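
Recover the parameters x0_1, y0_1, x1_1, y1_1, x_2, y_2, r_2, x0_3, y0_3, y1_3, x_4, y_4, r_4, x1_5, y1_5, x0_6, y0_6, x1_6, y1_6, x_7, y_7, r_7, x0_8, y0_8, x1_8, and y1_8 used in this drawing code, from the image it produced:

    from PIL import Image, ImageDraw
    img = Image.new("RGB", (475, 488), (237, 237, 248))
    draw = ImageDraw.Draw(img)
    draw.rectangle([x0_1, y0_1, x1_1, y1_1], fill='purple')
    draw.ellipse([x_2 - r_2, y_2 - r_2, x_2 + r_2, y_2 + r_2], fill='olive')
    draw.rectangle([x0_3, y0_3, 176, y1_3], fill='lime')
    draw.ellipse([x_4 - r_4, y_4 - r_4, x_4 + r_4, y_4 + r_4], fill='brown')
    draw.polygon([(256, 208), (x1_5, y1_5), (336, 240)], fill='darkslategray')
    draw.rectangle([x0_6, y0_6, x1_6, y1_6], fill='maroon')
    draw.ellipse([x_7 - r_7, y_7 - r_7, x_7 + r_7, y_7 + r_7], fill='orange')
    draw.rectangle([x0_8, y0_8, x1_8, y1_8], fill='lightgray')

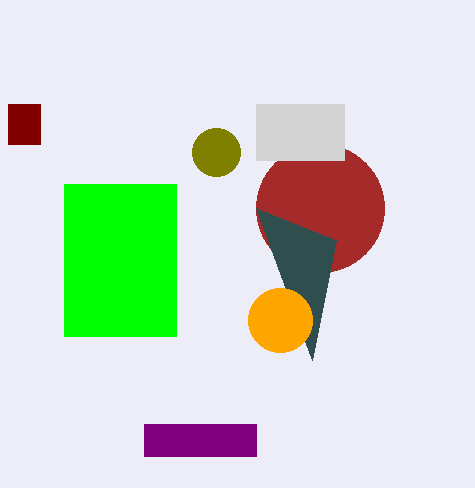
x0_1 = 144
y0_1 = 424
x1_1 = 256
y1_1 = 456
x_2 = 216
y_2 = 152
r_2 = 24
x0_3 = 64
y0_3 = 184
y1_3 = 336
x_4 = 320
y_4 = 208
r_4 = 64
x1_5 = 312
y1_5 = 360
x0_6 = 8
y0_6 = 104
x1_6 = 40
y1_6 = 144
x_7 = 280
y_7 = 320
r_7 = 32
x0_8 = 256
y0_8 = 104
x1_8 = 344
y1_8 = 160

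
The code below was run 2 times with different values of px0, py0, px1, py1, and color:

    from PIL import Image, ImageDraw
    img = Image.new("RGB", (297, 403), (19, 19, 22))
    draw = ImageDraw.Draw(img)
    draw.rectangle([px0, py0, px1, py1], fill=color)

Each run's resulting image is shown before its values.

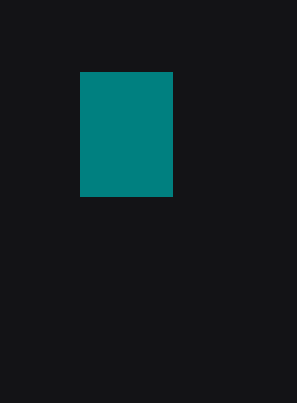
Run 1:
px0 = 80
py0 = 72
px1 = 172
py1 = 196
color = 'teal'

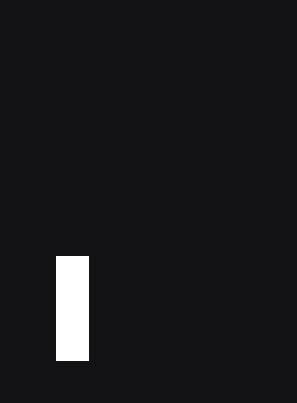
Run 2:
px0 = 56, py0 = 256, px1 = 88, py1 = 360, color = 'white'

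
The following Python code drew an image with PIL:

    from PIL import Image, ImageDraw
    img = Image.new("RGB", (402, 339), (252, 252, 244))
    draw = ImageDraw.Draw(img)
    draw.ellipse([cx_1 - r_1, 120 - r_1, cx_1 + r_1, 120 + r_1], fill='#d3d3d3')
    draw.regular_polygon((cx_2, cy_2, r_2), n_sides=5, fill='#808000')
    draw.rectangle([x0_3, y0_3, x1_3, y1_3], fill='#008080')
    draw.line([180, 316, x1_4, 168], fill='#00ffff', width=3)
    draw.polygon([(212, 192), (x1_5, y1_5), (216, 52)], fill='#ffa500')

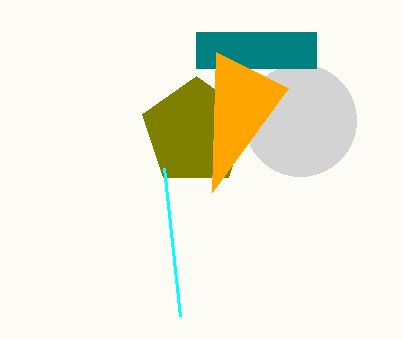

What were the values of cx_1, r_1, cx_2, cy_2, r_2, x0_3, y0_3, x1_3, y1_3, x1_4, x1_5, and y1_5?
cx_1 = 300; r_1 = 56; cx_2 = 196; cy_2 = 132; r_2 = 56; x0_3 = 196; y0_3 = 32; x1_3 = 316; y1_3 = 68; x1_4 = 164; x1_5 = 288; y1_5 = 88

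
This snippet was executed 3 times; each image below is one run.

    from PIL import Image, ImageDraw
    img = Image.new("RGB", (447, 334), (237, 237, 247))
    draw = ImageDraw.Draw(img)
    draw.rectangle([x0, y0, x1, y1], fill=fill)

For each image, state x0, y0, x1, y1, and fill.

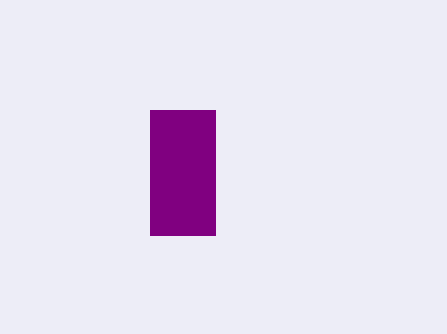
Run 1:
x0 = 150
y0 = 110
x1 = 215
y1 = 235
fill = 'purple'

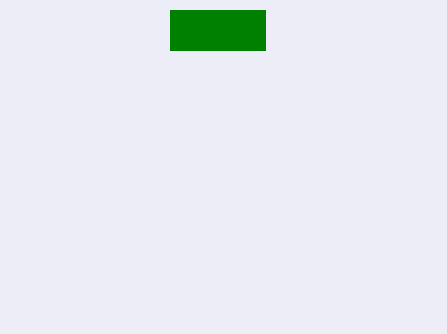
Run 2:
x0 = 170
y0 = 10
x1 = 265
y1 = 50
fill = 'green'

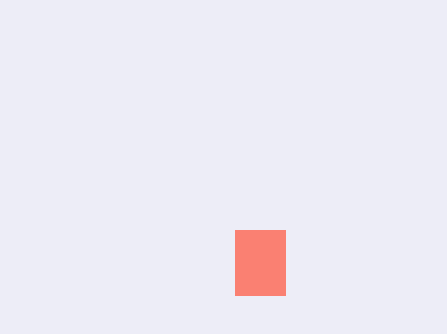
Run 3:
x0 = 235, y0 = 230, x1 = 285, y1 = 295, fill = 'salmon'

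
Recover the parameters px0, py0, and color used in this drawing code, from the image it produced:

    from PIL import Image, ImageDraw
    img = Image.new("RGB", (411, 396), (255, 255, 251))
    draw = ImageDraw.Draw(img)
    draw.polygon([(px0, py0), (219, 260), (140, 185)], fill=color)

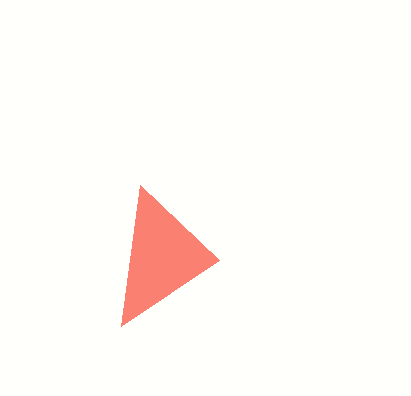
px0 = 121; py0 = 326; color = 'salmon'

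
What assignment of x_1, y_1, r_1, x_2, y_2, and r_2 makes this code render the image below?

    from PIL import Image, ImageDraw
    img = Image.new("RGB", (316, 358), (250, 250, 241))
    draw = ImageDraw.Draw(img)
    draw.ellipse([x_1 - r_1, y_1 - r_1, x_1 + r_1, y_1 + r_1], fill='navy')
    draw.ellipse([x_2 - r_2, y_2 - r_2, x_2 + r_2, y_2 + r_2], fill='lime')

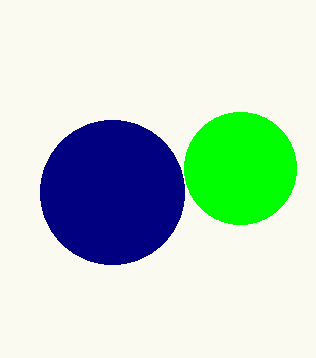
x_1 = 112, y_1 = 192, r_1 = 72, x_2 = 240, y_2 = 168, r_2 = 56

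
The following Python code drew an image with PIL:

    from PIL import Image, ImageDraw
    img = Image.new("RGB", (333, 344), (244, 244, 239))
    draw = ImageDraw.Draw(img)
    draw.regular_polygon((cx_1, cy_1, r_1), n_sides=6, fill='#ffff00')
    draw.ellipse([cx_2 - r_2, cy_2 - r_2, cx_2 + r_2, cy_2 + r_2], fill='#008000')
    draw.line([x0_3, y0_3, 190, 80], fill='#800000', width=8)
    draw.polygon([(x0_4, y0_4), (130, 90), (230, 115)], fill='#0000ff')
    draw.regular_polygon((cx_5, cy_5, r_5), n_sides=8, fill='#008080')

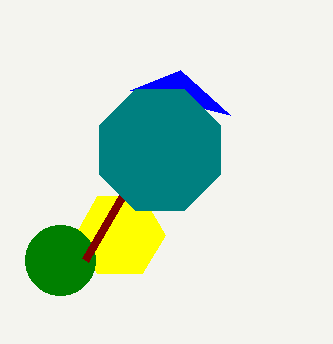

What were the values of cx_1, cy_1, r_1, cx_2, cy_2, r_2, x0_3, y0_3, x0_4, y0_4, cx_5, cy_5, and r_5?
cx_1 = 120, cy_1 = 235, r_1 = 45, cx_2 = 60, cy_2 = 260, r_2 = 35, x0_3 = 85, y0_3 = 260, x0_4 = 180, y0_4 = 70, cx_5 = 160, cy_5 = 150, r_5 = 65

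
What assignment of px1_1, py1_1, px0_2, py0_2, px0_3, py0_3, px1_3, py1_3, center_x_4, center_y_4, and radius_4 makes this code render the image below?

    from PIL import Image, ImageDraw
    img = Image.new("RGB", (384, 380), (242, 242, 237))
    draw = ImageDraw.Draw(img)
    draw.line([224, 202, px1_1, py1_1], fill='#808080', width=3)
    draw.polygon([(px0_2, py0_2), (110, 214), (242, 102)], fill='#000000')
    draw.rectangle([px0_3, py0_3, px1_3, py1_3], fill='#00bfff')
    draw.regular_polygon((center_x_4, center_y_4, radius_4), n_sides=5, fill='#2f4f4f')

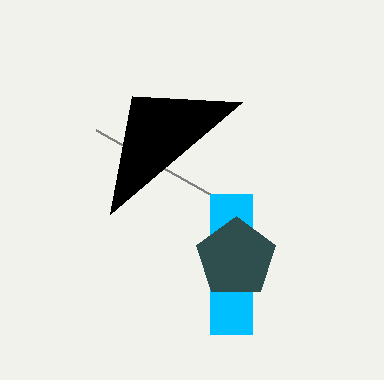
px1_1 = 96; py1_1 = 130; px0_2 = 132; py0_2 = 96; px0_3 = 210; py0_3 = 194; px1_3 = 252; py1_3 = 334; center_x_4 = 236; center_y_4 = 258; radius_4 = 42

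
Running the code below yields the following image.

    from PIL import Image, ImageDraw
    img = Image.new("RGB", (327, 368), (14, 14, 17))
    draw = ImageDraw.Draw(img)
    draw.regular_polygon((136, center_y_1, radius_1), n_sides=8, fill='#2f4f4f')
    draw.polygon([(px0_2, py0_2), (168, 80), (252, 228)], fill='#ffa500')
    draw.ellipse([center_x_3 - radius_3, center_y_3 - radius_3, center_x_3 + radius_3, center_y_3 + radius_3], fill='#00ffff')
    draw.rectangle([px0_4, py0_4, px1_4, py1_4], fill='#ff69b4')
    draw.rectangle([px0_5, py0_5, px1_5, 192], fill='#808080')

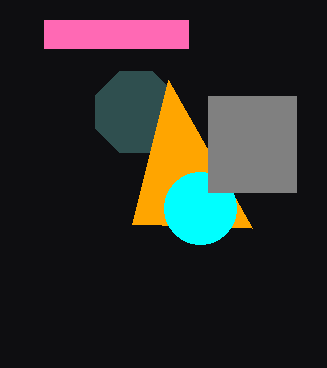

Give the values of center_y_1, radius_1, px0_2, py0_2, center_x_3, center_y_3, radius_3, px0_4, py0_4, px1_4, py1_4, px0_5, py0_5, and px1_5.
center_y_1 = 112, radius_1 = 44, px0_2 = 132, py0_2 = 224, center_x_3 = 200, center_y_3 = 208, radius_3 = 36, px0_4 = 44, py0_4 = 20, px1_4 = 188, py1_4 = 48, px0_5 = 208, py0_5 = 96, px1_5 = 296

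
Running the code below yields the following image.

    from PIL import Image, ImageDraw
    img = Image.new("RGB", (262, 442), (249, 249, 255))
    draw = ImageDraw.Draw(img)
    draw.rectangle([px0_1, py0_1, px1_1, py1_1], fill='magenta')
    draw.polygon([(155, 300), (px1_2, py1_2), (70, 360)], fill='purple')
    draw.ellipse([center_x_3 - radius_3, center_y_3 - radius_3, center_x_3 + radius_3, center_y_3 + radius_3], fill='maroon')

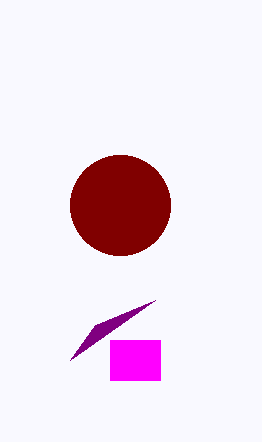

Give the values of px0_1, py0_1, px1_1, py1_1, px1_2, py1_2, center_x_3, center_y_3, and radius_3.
px0_1 = 110, py0_1 = 340, px1_1 = 160, py1_1 = 380, px1_2 = 95, py1_2 = 325, center_x_3 = 120, center_y_3 = 205, radius_3 = 50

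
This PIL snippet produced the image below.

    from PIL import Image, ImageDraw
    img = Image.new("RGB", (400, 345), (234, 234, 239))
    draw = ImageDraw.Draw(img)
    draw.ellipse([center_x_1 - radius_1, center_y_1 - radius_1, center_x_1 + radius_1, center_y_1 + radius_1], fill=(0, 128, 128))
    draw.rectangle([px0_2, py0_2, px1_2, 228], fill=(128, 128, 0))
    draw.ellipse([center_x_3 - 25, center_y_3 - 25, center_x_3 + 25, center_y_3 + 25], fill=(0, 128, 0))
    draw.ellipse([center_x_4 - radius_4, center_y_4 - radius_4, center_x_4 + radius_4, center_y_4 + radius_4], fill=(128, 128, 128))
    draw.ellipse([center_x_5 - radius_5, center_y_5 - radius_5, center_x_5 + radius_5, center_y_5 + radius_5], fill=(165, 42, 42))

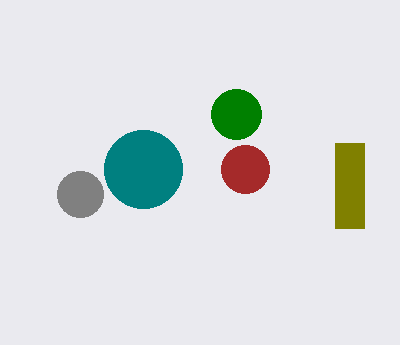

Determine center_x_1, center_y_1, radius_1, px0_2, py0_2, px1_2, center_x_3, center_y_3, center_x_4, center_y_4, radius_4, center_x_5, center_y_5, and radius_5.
center_x_1 = 143, center_y_1 = 169, radius_1 = 39, px0_2 = 335, py0_2 = 143, px1_2 = 364, center_x_3 = 236, center_y_3 = 114, center_x_4 = 80, center_y_4 = 194, radius_4 = 23, center_x_5 = 245, center_y_5 = 169, radius_5 = 24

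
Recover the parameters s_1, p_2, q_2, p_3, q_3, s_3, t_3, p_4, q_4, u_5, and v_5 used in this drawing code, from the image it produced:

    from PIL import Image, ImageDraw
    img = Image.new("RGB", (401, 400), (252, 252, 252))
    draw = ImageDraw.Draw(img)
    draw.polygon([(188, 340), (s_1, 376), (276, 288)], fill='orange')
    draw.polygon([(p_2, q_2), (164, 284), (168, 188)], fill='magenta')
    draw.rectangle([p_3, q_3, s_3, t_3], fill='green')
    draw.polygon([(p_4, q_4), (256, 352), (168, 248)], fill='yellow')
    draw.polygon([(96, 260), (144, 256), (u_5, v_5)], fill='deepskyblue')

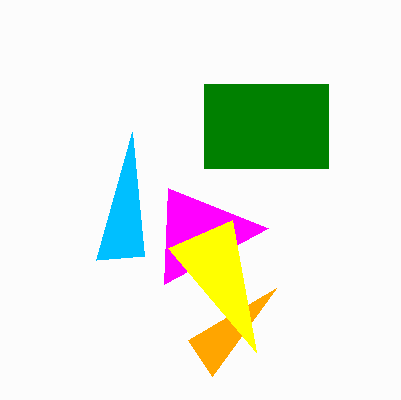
s_1 = 212, p_2 = 268, q_2 = 228, p_3 = 204, q_3 = 84, s_3 = 328, t_3 = 168, p_4 = 232, q_4 = 220, u_5 = 132, v_5 = 132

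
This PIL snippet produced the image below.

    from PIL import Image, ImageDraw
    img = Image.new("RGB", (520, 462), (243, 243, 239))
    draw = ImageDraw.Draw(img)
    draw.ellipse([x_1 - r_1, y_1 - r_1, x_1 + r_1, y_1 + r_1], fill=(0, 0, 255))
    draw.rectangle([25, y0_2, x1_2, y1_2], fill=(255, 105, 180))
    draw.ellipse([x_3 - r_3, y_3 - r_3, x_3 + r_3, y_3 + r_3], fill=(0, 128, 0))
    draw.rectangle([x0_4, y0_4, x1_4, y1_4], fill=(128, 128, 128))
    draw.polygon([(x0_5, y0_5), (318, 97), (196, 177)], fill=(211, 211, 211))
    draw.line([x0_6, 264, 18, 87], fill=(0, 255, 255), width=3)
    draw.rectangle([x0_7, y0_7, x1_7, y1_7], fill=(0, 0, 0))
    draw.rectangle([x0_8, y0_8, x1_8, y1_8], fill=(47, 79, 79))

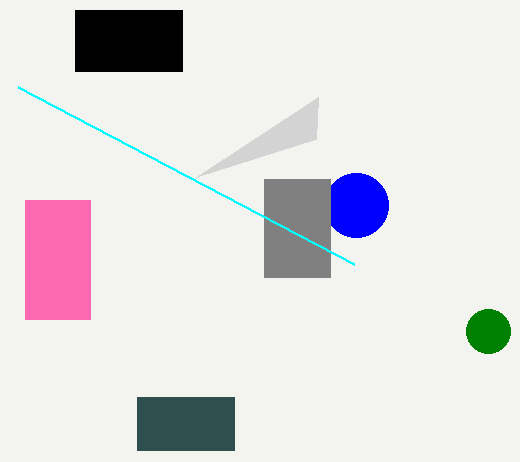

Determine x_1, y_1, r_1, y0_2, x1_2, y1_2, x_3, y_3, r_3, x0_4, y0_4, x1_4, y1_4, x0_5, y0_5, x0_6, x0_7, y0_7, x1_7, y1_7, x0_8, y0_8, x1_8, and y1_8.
x_1 = 356; y_1 = 205; r_1 = 32; y0_2 = 200; x1_2 = 90; y1_2 = 319; x_3 = 488; y_3 = 331; r_3 = 22; x0_4 = 264; y0_4 = 179; x1_4 = 330; y1_4 = 277; x0_5 = 316; y0_5 = 139; x0_6 = 354; x0_7 = 75; y0_7 = 10; x1_7 = 182; y1_7 = 71; x0_8 = 137; y0_8 = 397; x1_8 = 234; y1_8 = 450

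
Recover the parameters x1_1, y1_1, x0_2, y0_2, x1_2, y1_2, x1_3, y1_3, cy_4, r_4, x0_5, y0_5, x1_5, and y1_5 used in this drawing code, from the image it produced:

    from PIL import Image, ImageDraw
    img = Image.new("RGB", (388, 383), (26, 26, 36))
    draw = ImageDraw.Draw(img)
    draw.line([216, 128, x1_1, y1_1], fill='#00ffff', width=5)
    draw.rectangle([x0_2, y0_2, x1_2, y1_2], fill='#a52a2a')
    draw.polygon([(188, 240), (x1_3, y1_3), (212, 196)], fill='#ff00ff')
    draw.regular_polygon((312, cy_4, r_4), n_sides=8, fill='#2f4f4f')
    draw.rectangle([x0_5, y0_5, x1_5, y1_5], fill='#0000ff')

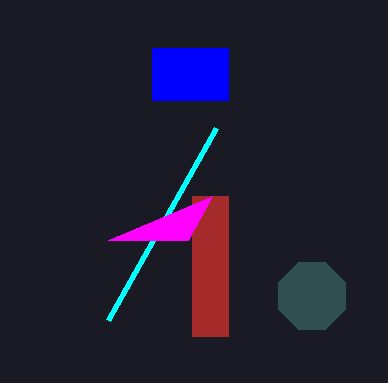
x1_1 = 108, y1_1 = 320, x0_2 = 192, y0_2 = 196, x1_2 = 228, y1_2 = 336, x1_3 = 108, y1_3 = 240, cy_4 = 296, r_4 = 36, x0_5 = 152, y0_5 = 48, x1_5 = 228, y1_5 = 100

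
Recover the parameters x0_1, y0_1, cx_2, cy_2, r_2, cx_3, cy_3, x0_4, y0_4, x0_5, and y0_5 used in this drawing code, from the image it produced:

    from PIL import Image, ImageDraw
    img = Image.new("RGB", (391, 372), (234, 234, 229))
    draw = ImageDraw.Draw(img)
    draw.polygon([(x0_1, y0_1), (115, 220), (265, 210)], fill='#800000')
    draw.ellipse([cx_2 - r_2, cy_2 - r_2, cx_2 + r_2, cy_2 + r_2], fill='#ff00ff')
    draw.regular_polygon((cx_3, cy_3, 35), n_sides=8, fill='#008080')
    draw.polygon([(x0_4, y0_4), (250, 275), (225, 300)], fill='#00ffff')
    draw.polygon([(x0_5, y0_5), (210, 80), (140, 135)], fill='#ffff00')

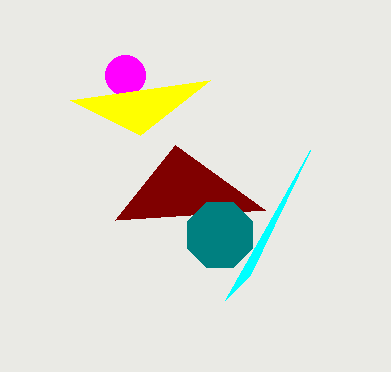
x0_1 = 175, y0_1 = 145, cx_2 = 125, cy_2 = 75, r_2 = 20, cx_3 = 220, cy_3 = 235, x0_4 = 310, y0_4 = 150, x0_5 = 70, y0_5 = 100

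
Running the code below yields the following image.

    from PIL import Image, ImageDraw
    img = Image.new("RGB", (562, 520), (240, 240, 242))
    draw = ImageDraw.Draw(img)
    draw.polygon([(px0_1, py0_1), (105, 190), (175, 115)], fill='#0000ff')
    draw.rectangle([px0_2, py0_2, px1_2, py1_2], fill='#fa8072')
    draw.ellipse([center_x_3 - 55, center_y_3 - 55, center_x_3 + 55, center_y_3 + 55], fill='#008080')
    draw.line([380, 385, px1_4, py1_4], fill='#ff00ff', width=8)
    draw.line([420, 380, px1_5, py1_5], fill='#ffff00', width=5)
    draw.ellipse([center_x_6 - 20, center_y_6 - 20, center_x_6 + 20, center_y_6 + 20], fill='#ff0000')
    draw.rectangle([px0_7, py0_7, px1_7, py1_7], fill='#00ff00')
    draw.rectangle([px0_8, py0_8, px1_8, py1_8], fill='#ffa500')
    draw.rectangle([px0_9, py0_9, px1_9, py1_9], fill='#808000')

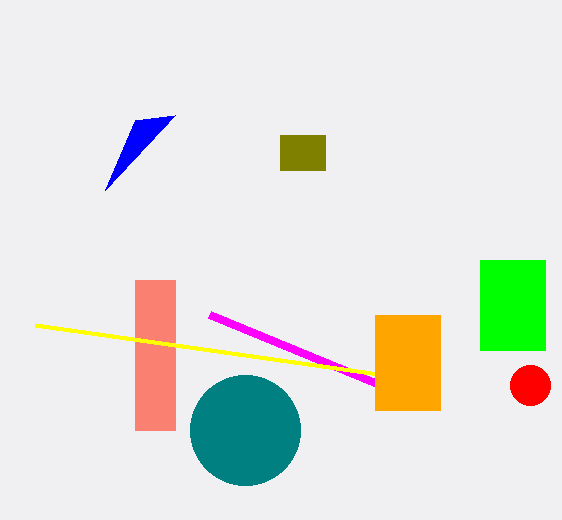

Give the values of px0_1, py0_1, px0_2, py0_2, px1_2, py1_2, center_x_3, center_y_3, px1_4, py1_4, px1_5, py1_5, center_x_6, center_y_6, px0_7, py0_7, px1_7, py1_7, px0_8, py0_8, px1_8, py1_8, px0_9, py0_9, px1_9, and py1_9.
px0_1 = 135
py0_1 = 120
px0_2 = 135
py0_2 = 280
px1_2 = 175
py1_2 = 430
center_x_3 = 245
center_y_3 = 430
px1_4 = 210
py1_4 = 315
px1_5 = 35
py1_5 = 325
center_x_6 = 530
center_y_6 = 385
px0_7 = 480
py0_7 = 260
px1_7 = 545
py1_7 = 350
px0_8 = 375
py0_8 = 315
px1_8 = 440
py1_8 = 410
px0_9 = 280
py0_9 = 135
px1_9 = 325
py1_9 = 170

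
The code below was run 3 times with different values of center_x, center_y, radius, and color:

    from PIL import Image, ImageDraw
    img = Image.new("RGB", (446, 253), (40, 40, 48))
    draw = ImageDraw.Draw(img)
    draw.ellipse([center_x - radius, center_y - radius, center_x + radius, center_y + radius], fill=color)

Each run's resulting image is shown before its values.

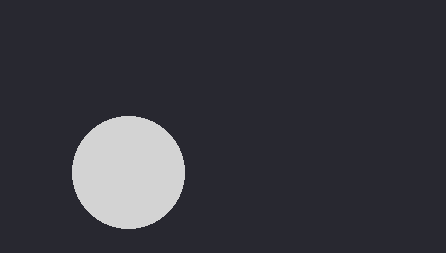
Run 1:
center_x = 128
center_y = 172
radius = 56
color = 'lightgray'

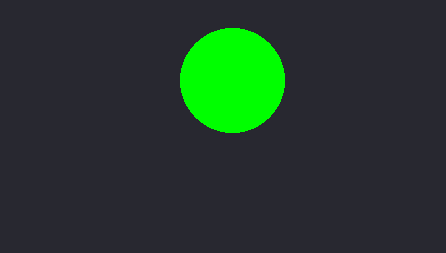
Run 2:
center_x = 232, center_y = 80, radius = 52, color = 'lime'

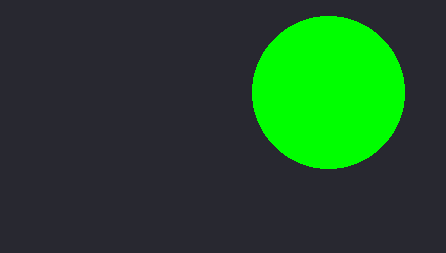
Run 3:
center_x = 328
center_y = 92
radius = 76
color = 'lime'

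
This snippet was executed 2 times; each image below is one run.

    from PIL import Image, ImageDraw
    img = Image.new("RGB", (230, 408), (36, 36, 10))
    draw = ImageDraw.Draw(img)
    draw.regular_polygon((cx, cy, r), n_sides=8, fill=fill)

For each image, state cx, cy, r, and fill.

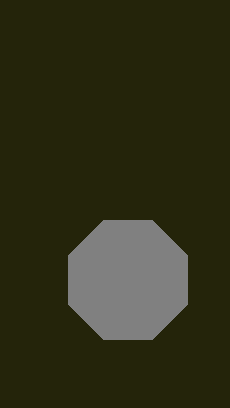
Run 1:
cx = 128
cy = 280
r = 64
fill = 'gray'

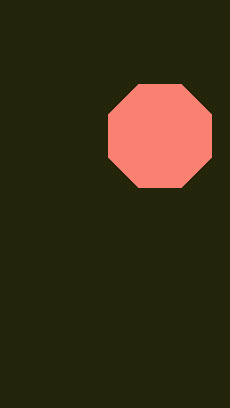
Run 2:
cx = 160
cy = 136
r = 56
fill = 'salmon'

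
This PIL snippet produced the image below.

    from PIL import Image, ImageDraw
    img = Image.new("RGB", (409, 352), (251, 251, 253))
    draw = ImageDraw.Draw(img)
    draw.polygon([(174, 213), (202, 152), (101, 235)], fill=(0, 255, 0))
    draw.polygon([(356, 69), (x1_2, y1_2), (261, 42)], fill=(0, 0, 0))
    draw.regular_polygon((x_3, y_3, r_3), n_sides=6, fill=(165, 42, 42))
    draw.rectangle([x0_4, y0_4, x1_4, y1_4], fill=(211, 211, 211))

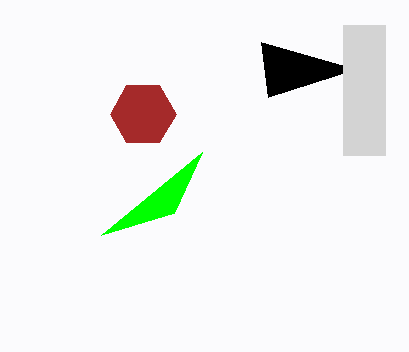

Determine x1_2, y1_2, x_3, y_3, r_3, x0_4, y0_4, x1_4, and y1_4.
x1_2 = 268
y1_2 = 97
x_3 = 143
y_3 = 114
r_3 = 33
x0_4 = 343
y0_4 = 25
x1_4 = 385
y1_4 = 155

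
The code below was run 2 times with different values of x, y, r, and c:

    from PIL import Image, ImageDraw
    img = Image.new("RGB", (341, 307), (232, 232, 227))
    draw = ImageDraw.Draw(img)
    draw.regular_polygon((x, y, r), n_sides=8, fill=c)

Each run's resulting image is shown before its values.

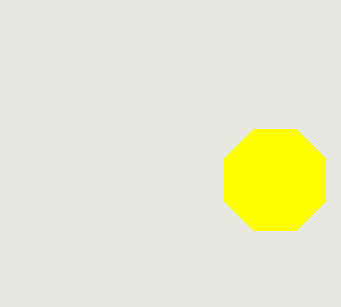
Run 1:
x = 275, y = 180, r = 55, c = 'yellow'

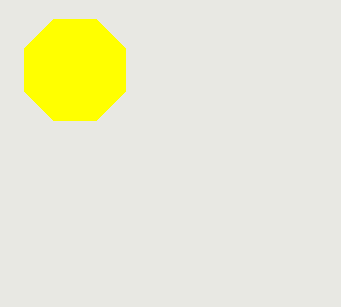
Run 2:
x = 75, y = 70, r = 55, c = 'yellow'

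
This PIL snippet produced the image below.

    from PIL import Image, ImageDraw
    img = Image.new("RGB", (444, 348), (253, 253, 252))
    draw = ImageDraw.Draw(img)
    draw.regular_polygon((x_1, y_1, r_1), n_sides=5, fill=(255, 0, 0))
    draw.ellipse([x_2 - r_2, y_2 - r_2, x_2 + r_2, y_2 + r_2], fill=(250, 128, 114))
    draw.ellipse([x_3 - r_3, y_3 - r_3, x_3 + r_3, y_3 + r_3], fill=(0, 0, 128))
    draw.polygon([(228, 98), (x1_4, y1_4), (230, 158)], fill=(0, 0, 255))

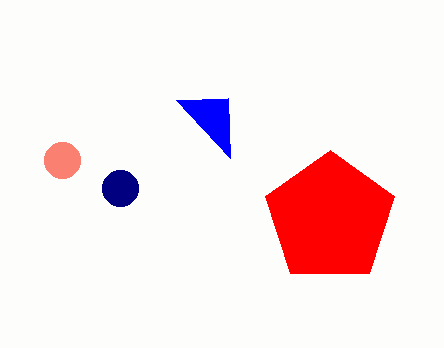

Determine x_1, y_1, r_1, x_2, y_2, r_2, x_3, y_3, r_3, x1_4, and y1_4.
x_1 = 330, y_1 = 218, r_1 = 68, x_2 = 62, y_2 = 160, r_2 = 18, x_3 = 120, y_3 = 188, r_3 = 18, x1_4 = 176, y1_4 = 100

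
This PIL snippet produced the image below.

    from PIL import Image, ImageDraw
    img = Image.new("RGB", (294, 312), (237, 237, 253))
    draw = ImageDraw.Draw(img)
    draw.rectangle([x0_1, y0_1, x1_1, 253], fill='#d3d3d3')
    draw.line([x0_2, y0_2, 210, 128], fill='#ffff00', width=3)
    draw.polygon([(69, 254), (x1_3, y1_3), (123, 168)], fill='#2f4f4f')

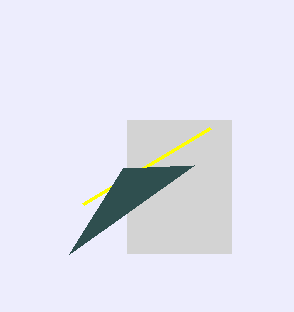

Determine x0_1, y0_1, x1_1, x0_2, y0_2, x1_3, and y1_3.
x0_1 = 127, y0_1 = 120, x1_1 = 231, x0_2 = 83, y0_2 = 204, x1_3 = 194, y1_3 = 165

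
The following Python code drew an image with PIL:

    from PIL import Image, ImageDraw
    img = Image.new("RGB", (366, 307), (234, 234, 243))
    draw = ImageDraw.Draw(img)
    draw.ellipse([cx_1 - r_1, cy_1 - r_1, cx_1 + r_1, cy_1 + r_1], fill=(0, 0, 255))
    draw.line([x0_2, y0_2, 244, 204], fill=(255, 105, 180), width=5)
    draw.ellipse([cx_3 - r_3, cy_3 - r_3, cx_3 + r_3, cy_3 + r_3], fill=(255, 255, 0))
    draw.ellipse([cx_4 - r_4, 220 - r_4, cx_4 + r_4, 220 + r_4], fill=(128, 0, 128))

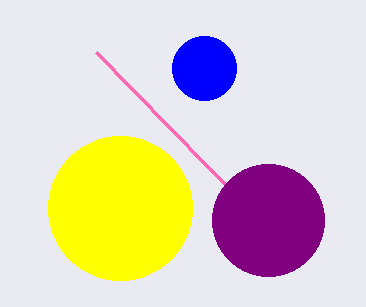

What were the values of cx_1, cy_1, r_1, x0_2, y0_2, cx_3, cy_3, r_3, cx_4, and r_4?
cx_1 = 204
cy_1 = 68
r_1 = 32
x0_2 = 96
y0_2 = 52
cx_3 = 120
cy_3 = 208
r_3 = 72
cx_4 = 268
r_4 = 56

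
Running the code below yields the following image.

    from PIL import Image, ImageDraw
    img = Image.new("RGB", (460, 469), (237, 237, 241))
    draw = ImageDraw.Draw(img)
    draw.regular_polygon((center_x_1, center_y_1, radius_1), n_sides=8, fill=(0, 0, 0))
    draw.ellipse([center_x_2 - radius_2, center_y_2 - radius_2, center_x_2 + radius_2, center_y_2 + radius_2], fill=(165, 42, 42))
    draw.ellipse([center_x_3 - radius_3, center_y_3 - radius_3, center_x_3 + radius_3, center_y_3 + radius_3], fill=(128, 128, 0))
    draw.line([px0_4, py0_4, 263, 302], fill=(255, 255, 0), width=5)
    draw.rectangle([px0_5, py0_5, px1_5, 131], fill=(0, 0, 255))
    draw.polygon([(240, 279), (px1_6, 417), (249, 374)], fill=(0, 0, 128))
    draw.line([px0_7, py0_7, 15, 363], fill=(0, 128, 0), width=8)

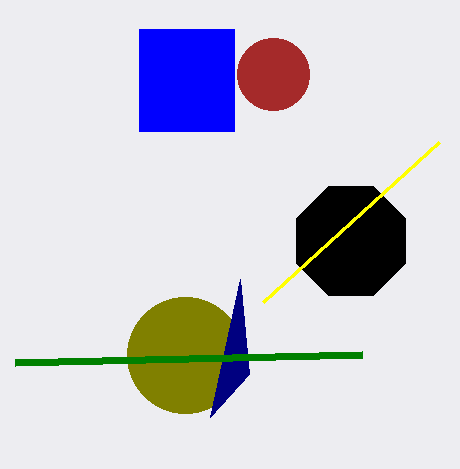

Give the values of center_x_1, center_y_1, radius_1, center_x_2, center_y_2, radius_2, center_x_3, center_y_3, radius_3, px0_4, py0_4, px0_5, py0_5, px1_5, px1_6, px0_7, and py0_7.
center_x_1 = 351; center_y_1 = 241; radius_1 = 59; center_x_2 = 273; center_y_2 = 74; radius_2 = 36; center_x_3 = 185; center_y_3 = 355; radius_3 = 58; px0_4 = 439; py0_4 = 142; px0_5 = 139; py0_5 = 29; px1_5 = 234; px1_6 = 210; px0_7 = 362; py0_7 = 355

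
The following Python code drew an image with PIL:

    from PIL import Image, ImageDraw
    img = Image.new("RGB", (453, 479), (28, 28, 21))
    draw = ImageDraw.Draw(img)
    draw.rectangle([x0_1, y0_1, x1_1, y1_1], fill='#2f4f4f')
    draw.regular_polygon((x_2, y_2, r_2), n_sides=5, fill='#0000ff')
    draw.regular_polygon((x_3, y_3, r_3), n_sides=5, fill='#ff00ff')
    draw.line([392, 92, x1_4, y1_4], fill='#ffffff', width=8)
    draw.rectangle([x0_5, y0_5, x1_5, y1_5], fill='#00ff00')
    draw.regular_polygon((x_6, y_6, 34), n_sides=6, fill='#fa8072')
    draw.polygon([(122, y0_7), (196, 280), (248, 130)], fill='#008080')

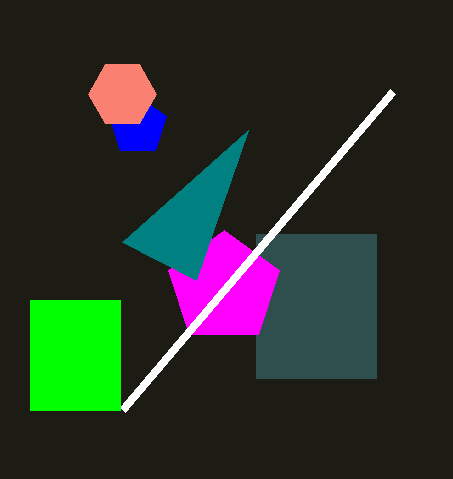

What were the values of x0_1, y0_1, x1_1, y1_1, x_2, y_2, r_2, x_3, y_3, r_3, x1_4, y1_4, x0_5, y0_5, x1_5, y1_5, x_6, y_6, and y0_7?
x0_1 = 256
y0_1 = 234
x1_1 = 376
y1_1 = 378
x_2 = 138
y_2 = 126
r_2 = 30
x_3 = 224
y_3 = 288
r_3 = 58
x1_4 = 122
y1_4 = 410
x0_5 = 30
y0_5 = 300
x1_5 = 120
y1_5 = 410
x_6 = 122
y_6 = 94
y0_7 = 242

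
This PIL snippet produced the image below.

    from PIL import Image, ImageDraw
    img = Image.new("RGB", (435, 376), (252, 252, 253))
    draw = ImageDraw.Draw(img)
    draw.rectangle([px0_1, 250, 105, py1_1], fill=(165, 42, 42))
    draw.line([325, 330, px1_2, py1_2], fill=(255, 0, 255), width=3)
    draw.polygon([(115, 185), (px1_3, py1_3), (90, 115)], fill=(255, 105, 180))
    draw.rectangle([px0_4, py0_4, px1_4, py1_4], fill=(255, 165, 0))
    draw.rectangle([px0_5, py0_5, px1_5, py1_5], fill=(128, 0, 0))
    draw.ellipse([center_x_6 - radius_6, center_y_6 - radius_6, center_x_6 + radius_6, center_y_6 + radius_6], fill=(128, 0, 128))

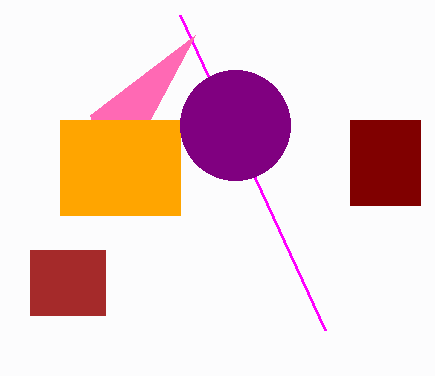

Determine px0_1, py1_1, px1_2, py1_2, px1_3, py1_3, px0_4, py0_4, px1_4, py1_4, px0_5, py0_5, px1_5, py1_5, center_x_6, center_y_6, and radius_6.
px0_1 = 30, py1_1 = 315, px1_2 = 180, py1_2 = 15, px1_3 = 195, py1_3 = 35, px0_4 = 60, py0_4 = 120, px1_4 = 180, py1_4 = 215, px0_5 = 350, py0_5 = 120, px1_5 = 420, py1_5 = 205, center_x_6 = 235, center_y_6 = 125, radius_6 = 55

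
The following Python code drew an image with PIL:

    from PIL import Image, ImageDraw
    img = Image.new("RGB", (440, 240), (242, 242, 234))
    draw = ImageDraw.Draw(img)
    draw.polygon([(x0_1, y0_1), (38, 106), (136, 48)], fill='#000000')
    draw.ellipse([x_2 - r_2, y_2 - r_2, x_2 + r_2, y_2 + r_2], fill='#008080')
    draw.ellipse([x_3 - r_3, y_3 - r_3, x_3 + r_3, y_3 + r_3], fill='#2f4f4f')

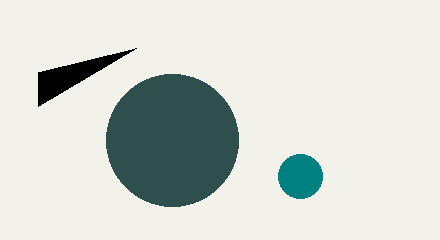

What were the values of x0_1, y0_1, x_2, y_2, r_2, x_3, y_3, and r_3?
x0_1 = 38; y0_1 = 72; x_2 = 300; y_2 = 176; r_2 = 22; x_3 = 172; y_3 = 140; r_3 = 66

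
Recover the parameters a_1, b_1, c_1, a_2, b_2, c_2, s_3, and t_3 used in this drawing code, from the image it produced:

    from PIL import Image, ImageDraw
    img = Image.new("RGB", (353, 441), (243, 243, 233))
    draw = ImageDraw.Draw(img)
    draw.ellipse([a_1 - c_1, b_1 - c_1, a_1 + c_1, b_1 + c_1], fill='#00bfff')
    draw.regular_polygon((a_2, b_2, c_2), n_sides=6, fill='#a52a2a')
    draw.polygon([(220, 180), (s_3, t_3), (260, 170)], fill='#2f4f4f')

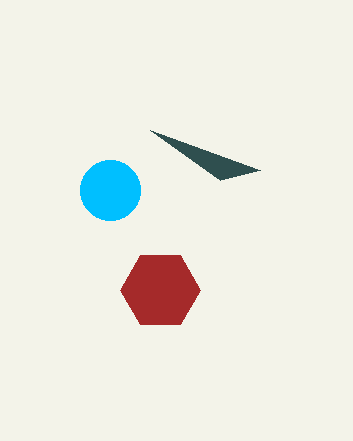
a_1 = 110
b_1 = 190
c_1 = 30
a_2 = 160
b_2 = 290
c_2 = 40
s_3 = 150
t_3 = 130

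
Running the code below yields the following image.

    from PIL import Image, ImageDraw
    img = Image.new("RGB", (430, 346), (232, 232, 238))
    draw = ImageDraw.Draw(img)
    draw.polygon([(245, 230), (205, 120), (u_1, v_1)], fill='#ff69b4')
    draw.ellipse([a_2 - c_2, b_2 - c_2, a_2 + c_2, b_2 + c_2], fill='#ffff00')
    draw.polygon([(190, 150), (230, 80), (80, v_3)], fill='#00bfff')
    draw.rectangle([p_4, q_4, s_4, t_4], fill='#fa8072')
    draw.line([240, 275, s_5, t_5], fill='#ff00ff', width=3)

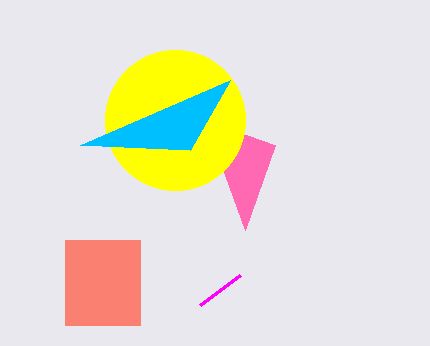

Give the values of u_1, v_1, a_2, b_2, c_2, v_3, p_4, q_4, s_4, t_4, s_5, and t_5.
u_1 = 275; v_1 = 145; a_2 = 175; b_2 = 120; c_2 = 70; v_3 = 145; p_4 = 65; q_4 = 240; s_4 = 140; t_4 = 325; s_5 = 200; t_5 = 305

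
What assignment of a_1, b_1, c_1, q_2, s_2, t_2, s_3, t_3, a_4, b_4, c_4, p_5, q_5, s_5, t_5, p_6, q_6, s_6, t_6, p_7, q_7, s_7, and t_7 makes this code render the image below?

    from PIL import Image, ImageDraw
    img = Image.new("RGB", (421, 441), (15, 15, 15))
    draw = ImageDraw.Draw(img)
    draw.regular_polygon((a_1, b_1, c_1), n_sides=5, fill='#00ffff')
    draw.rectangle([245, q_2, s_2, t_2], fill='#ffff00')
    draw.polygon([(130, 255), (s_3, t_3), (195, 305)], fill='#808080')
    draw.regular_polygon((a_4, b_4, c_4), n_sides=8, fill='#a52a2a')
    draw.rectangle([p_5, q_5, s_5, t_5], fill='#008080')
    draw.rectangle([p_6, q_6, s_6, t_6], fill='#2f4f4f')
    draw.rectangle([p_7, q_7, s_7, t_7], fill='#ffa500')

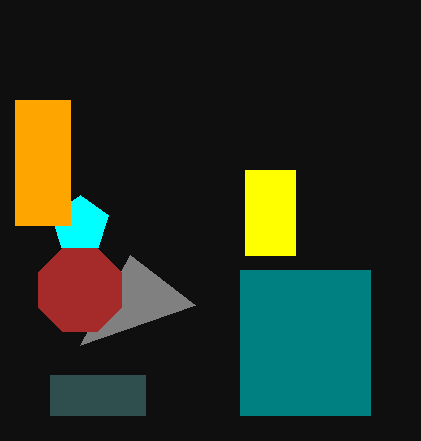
a_1 = 80, b_1 = 225, c_1 = 30, q_2 = 170, s_2 = 295, t_2 = 255, s_3 = 80, t_3 = 345, a_4 = 80, b_4 = 290, c_4 = 45, p_5 = 240, q_5 = 270, s_5 = 370, t_5 = 415, p_6 = 50, q_6 = 375, s_6 = 145, t_6 = 415, p_7 = 15, q_7 = 100, s_7 = 70, t_7 = 225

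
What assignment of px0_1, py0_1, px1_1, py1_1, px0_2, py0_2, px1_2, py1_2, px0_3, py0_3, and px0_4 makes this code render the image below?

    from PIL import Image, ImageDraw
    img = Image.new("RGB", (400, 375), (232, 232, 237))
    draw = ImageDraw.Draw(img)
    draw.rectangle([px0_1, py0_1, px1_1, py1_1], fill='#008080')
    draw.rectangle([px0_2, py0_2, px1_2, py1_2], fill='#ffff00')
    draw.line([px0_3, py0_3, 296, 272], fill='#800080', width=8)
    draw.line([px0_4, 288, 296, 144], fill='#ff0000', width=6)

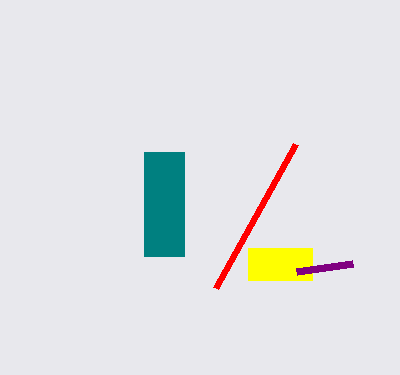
px0_1 = 144, py0_1 = 152, px1_1 = 184, py1_1 = 256, px0_2 = 248, py0_2 = 248, px1_2 = 312, py1_2 = 280, px0_3 = 352, py0_3 = 264, px0_4 = 216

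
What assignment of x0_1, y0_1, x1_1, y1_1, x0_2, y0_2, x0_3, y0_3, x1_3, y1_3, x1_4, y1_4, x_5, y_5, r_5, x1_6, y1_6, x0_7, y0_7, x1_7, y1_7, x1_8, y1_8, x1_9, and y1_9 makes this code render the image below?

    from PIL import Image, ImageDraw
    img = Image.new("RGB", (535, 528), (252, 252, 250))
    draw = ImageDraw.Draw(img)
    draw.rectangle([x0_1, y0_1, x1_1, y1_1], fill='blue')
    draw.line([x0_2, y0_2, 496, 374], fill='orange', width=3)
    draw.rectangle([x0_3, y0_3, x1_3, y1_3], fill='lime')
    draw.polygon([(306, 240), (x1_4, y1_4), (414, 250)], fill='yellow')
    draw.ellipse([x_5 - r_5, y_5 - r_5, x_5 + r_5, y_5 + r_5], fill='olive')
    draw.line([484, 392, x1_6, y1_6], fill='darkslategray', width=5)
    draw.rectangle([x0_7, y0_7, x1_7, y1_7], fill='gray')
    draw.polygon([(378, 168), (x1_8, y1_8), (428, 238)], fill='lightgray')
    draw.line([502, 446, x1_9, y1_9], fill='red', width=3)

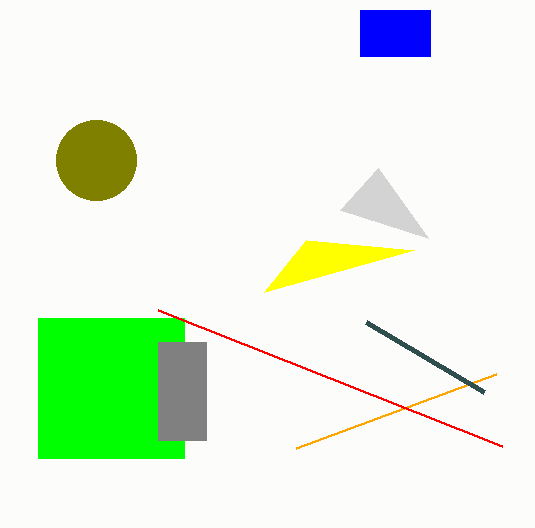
x0_1 = 360
y0_1 = 10
x1_1 = 430
y1_1 = 56
x0_2 = 296
y0_2 = 448
x0_3 = 38
y0_3 = 318
x1_3 = 184
y1_3 = 458
x1_4 = 264
y1_4 = 292
x_5 = 96
y_5 = 160
r_5 = 40
x1_6 = 366
y1_6 = 322
x0_7 = 158
y0_7 = 342
x1_7 = 206
y1_7 = 440
x1_8 = 340
y1_8 = 210
x1_9 = 158
y1_9 = 310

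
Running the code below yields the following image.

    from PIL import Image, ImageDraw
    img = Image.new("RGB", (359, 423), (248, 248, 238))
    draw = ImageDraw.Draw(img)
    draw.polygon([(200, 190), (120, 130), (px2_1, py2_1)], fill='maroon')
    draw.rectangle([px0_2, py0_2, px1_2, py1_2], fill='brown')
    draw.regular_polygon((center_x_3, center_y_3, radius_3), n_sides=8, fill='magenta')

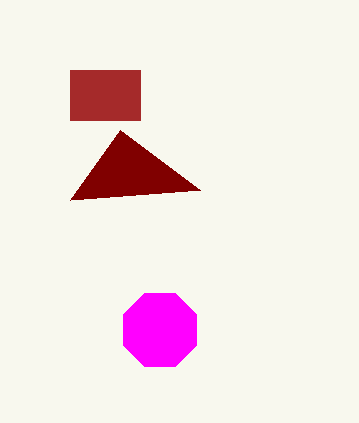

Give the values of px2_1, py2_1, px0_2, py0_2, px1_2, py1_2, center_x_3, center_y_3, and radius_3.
px2_1 = 70
py2_1 = 200
px0_2 = 70
py0_2 = 70
px1_2 = 140
py1_2 = 120
center_x_3 = 160
center_y_3 = 330
radius_3 = 40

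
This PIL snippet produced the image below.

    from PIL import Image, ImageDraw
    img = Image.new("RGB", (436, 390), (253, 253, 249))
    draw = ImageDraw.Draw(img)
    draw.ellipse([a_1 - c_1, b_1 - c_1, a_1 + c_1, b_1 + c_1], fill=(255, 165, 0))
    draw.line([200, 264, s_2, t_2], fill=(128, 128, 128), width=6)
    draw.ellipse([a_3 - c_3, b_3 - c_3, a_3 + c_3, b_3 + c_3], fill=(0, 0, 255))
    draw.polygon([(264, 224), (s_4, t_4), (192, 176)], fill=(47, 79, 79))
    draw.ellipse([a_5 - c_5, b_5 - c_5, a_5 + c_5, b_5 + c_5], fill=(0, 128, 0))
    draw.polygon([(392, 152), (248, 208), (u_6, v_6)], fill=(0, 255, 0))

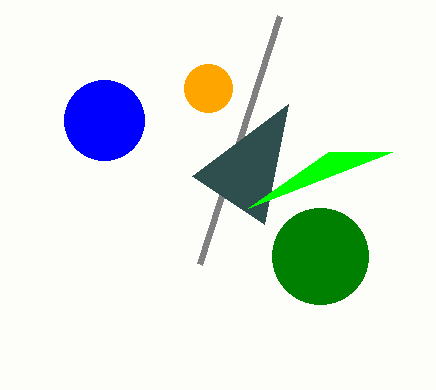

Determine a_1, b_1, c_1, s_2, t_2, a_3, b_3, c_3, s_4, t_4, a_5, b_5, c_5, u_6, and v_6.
a_1 = 208, b_1 = 88, c_1 = 24, s_2 = 280, t_2 = 16, a_3 = 104, b_3 = 120, c_3 = 40, s_4 = 288, t_4 = 104, a_5 = 320, b_5 = 256, c_5 = 48, u_6 = 328, v_6 = 152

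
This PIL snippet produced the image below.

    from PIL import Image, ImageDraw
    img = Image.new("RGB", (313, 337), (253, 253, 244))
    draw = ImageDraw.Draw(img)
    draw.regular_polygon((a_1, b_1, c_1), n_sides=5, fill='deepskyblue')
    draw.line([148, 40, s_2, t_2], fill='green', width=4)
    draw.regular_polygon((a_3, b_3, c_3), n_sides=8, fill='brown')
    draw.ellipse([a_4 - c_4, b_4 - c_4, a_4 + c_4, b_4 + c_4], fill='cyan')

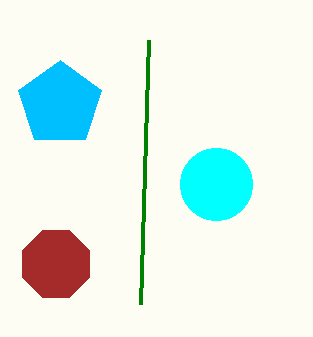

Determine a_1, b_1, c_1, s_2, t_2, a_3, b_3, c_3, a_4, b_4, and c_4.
a_1 = 60, b_1 = 104, c_1 = 44, s_2 = 140, t_2 = 304, a_3 = 56, b_3 = 264, c_3 = 36, a_4 = 216, b_4 = 184, c_4 = 36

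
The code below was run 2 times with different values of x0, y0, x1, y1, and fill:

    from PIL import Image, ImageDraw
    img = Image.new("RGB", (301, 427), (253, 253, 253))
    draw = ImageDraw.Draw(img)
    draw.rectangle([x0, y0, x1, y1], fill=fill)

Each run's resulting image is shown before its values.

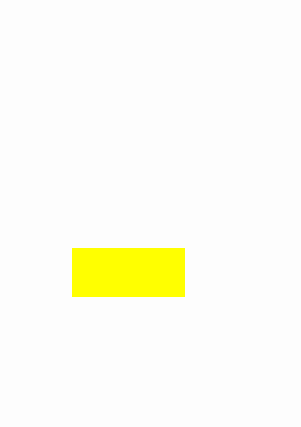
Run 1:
x0 = 72
y0 = 248
x1 = 184
y1 = 296
fill = 'yellow'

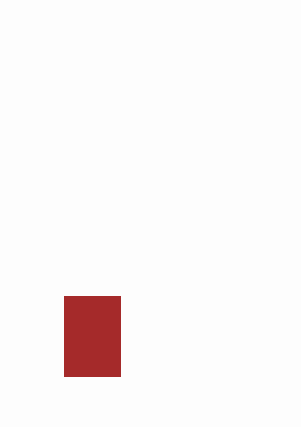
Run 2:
x0 = 64, y0 = 296, x1 = 120, y1 = 376, fill = 'brown'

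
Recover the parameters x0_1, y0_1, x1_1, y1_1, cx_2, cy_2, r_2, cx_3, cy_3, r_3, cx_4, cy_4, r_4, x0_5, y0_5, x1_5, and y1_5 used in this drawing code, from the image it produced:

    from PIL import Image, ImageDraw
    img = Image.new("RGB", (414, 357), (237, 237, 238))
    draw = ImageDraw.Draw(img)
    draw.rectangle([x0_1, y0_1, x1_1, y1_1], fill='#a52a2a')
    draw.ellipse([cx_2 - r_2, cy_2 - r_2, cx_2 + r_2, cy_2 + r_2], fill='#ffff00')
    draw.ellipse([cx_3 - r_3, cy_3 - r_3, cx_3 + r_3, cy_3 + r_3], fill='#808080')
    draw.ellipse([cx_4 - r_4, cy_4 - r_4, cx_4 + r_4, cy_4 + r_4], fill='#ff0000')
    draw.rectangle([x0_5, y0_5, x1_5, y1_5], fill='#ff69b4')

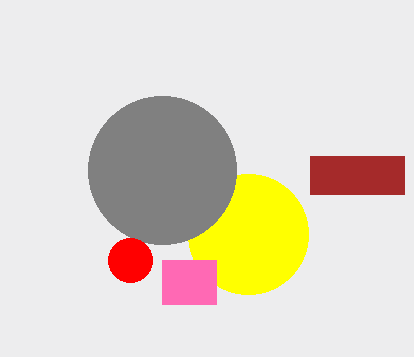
x0_1 = 310, y0_1 = 156, x1_1 = 404, y1_1 = 194, cx_2 = 248, cy_2 = 234, r_2 = 60, cx_3 = 162, cy_3 = 170, r_3 = 74, cx_4 = 130, cy_4 = 260, r_4 = 22, x0_5 = 162, y0_5 = 260, x1_5 = 216, y1_5 = 304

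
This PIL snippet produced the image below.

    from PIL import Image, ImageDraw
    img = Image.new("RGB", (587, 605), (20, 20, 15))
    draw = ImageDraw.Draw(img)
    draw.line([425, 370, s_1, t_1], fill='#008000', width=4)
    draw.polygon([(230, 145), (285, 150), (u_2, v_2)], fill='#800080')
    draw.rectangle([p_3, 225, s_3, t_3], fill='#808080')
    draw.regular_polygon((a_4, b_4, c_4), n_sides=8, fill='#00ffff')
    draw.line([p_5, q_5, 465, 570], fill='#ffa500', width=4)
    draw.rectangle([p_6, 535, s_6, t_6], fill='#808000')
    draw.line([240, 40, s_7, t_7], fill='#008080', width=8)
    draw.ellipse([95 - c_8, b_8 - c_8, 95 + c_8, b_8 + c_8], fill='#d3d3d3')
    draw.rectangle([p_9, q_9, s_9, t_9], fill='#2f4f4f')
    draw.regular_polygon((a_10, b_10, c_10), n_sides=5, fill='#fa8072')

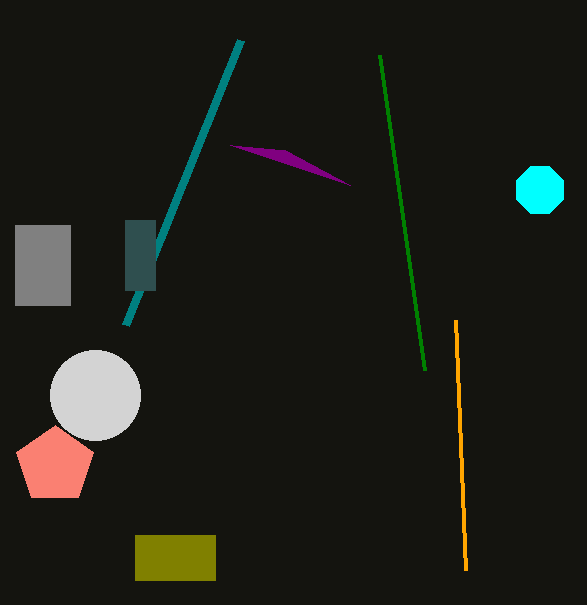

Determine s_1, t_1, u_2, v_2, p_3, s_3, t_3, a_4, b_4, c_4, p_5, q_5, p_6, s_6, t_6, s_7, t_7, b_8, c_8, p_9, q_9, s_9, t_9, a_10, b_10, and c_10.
s_1 = 380
t_1 = 55
u_2 = 350
v_2 = 185
p_3 = 15
s_3 = 70
t_3 = 305
a_4 = 540
b_4 = 190
c_4 = 25
p_5 = 455
q_5 = 320
p_6 = 135
s_6 = 215
t_6 = 580
s_7 = 125
t_7 = 325
b_8 = 395
c_8 = 45
p_9 = 125
q_9 = 220
s_9 = 155
t_9 = 290
a_10 = 55
b_10 = 465
c_10 = 40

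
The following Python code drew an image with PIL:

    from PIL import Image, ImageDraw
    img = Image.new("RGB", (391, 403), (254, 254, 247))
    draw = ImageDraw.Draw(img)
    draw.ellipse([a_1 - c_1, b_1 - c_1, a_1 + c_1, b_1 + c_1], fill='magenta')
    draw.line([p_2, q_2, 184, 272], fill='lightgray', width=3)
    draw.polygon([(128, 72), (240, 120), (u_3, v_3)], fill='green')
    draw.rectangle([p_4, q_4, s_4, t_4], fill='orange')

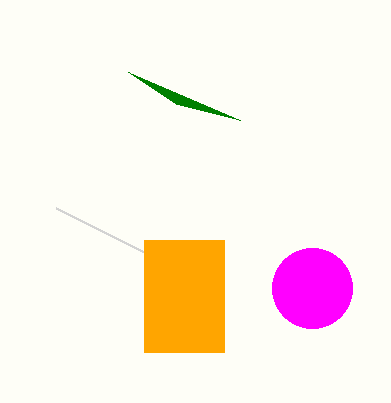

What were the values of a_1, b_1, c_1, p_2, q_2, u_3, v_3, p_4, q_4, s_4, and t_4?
a_1 = 312; b_1 = 288; c_1 = 40; p_2 = 56; q_2 = 208; u_3 = 176; v_3 = 104; p_4 = 144; q_4 = 240; s_4 = 224; t_4 = 352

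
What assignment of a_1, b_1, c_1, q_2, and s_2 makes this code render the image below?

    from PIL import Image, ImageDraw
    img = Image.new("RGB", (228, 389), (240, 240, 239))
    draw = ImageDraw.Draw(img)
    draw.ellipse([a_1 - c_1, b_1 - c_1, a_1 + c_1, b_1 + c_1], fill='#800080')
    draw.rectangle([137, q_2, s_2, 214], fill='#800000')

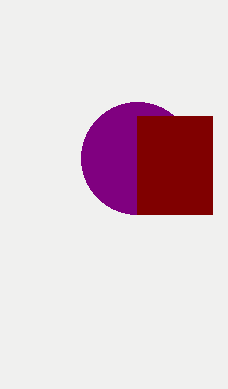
a_1 = 137
b_1 = 158
c_1 = 56
q_2 = 116
s_2 = 212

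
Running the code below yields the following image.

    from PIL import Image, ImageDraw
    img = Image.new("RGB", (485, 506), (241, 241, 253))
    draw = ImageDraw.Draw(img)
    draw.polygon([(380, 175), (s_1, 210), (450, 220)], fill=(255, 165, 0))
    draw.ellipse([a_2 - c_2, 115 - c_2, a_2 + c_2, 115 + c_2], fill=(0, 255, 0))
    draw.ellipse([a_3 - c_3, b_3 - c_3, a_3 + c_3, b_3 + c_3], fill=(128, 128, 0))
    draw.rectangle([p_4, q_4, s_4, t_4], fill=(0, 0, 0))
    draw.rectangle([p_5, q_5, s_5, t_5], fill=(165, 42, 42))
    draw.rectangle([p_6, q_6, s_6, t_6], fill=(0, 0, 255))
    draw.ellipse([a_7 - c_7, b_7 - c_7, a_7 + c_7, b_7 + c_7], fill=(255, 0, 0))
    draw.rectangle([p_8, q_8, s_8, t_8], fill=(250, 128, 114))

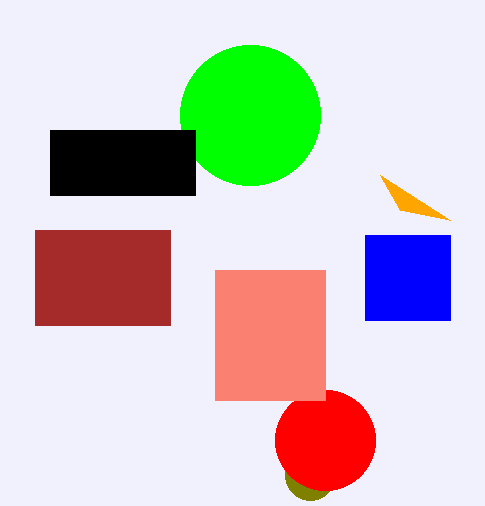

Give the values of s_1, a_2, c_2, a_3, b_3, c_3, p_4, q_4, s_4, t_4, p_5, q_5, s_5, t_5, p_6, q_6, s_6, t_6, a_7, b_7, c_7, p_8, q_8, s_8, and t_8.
s_1 = 400, a_2 = 250, c_2 = 70, a_3 = 310, b_3 = 475, c_3 = 25, p_4 = 50, q_4 = 130, s_4 = 195, t_4 = 195, p_5 = 35, q_5 = 230, s_5 = 170, t_5 = 325, p_6 = 365, q_6 = 235, s_6 = 450, t_6 = 320, a_7 = 325, b_7 = 440, c_7 = 50, p_8 = 215, q_8 = 270, s_8 = 325, t_8 = 400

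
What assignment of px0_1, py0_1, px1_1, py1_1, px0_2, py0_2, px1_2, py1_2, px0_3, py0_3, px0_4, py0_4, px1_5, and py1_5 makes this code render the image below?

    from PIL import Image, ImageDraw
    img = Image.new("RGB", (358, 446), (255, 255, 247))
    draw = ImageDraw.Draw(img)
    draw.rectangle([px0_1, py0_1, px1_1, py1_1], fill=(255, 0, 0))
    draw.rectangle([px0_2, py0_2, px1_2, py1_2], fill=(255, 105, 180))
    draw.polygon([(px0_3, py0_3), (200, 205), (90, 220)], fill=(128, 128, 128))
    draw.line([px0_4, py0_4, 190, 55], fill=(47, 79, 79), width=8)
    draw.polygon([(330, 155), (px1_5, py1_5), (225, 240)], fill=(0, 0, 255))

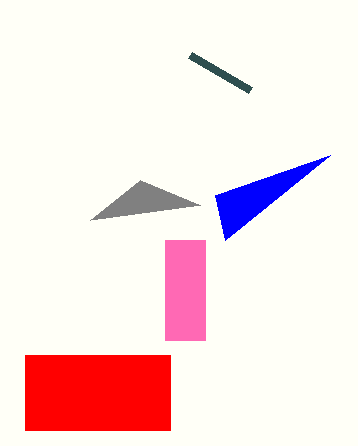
px0_1 = 25; py0_1 = 355; px1_1 = 170; py1_1 = 430; px0_2 = 165; py0_2 = 240; px1_2 = 205; py1_2 = 340; px0_3 = 140; py0_3 = 180; px0_4 = 250; py0_4 = 90; px1_5 = 215; py1_5 = 195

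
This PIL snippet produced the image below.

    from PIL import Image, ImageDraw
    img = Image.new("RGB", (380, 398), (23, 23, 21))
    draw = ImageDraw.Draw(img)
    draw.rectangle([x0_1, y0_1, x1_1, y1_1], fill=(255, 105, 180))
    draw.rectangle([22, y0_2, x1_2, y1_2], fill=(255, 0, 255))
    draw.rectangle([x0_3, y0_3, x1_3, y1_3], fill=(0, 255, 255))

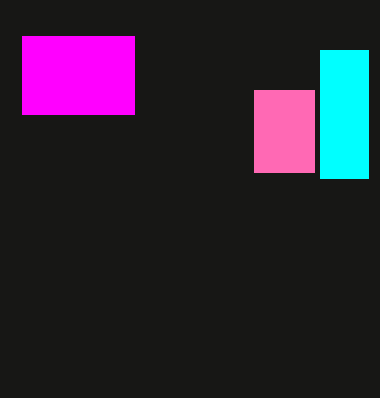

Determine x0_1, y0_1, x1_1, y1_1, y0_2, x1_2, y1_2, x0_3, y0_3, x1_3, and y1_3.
x0_1 = 254, y0_1 = 90, x1_1 = 314, y1_1 = 172, y0_2 = 36, x1_2 = 134, y1_2 = 114, x0_3 = 320, y0_3 = 50, x1_3 = 368, y1_3 = 178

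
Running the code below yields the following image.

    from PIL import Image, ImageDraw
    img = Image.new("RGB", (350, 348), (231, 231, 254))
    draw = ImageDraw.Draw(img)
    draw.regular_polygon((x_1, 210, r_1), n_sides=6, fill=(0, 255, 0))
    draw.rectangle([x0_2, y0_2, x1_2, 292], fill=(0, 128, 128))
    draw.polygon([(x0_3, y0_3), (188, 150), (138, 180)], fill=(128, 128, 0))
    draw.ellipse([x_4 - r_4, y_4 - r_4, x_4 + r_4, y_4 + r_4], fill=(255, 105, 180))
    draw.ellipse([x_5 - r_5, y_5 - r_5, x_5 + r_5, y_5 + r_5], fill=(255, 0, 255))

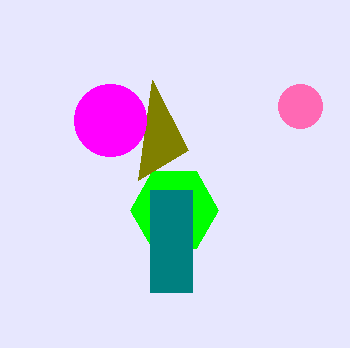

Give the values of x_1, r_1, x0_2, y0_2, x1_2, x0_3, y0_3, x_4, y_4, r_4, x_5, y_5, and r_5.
x_1 = 174, r_1 = 44, x0_2 = 150, y0_2 = 190, x1_2 = 192, x0_3 = 152, y0_3 = 80, x_4 = 300, y_4 = 106, r_4 = 22, x_5 = 110, y_5 = 120, r_5 = 36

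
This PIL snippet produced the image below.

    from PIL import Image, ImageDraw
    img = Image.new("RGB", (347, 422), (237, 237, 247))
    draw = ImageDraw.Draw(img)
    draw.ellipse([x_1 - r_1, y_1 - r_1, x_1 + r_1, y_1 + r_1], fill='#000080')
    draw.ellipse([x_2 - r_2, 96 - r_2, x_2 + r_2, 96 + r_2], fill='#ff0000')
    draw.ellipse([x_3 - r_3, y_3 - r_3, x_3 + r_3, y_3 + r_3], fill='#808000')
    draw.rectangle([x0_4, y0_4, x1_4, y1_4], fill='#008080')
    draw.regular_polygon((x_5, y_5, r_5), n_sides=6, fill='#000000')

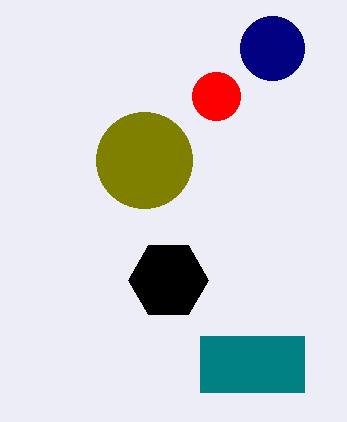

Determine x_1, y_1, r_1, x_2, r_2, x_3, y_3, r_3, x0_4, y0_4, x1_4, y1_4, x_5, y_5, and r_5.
x_1 = 272; y_1 = 48; r_1 = 32; x_2 = 216; r_2 = 24; x_3 = 144; y_3 = 160; r_3 = 48; x0_4 = 200; y0_4 = 336; x1_4 = 304; y1_4 = 392; x_5 = 168; y_5 = 280; r_5 = 40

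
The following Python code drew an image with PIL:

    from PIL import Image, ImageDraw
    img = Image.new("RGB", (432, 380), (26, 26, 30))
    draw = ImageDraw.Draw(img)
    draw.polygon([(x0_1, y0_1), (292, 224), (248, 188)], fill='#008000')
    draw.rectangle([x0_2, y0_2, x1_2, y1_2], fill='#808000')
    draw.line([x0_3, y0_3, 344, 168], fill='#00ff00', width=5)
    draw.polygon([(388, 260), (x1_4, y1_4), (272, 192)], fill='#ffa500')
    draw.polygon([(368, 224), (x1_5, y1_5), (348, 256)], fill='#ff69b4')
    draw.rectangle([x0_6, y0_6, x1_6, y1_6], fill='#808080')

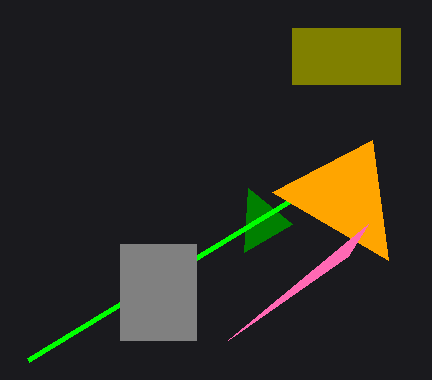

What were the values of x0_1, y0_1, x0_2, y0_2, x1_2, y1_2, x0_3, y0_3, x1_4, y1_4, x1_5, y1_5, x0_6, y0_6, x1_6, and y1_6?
x0_1 = 244, y0_1 = 252, x0_2 = 292, y0_2 = 28, x1_2 = 400, y1_2 = 84, x0_3 = 28, y0_3 = 360, x1_4 = 372, y1_4 = 140, x1_5 = 228, y1_5 = 340, x0_6 = 120, y0_6 = 244, x1_6 = 196, y1_6 = 340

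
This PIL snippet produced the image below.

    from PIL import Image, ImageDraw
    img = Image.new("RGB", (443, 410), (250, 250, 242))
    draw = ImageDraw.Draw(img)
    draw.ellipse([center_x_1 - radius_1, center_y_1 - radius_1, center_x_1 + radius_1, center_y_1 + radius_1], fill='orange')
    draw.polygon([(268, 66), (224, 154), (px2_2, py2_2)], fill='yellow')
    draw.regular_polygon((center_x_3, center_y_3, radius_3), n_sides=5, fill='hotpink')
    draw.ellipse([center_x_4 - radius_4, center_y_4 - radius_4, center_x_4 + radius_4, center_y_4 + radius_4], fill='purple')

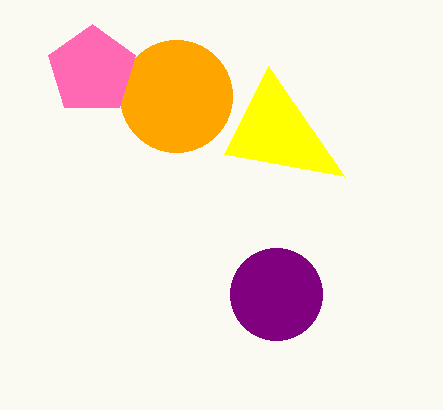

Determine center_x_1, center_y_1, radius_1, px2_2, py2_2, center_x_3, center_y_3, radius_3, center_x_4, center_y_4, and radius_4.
center_x_1 = 176, center_y_1 = 96, radius_1 = 56, px2_2 = 344, py2_2 = 176, center_x_3 = 92, center_y_3 = 70, radius_3 = 46, center_x_4 = 276, center_y_4 = 294, radius_4 = 46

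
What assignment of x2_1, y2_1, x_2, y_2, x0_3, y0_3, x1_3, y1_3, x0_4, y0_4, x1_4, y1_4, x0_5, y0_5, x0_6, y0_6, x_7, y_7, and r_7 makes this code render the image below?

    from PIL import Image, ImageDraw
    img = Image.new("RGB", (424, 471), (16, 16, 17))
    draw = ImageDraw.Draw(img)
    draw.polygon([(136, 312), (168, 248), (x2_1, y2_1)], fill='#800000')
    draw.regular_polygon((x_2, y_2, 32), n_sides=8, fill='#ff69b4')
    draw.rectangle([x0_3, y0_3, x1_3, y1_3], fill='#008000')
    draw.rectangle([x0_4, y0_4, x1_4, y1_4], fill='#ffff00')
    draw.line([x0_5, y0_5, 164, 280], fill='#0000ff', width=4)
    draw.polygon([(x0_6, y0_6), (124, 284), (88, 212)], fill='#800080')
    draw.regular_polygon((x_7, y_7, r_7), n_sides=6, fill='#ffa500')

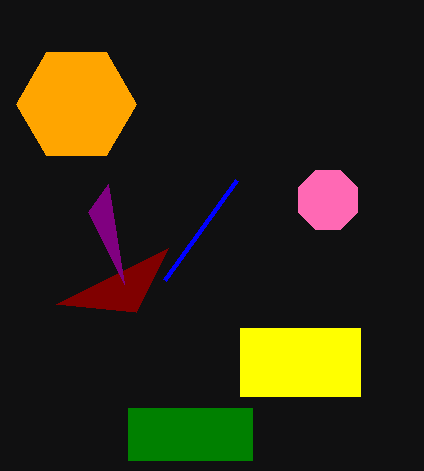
x2_1 = 56, y2_1 = 304, x_2 = 328, y_2 = 200, x0_3 = 128, y0_3 = 408, x1_3 = 252, y1_3 = 460, x0_4 = 240, y0_4 = 328, x1_4 = 360, y1_4 = 396, x0_5 = 236, y0_5 = 180, x0_6 = 108, y0_6 = 184, x_7 = 76, y_7 = 104, r_7 = 60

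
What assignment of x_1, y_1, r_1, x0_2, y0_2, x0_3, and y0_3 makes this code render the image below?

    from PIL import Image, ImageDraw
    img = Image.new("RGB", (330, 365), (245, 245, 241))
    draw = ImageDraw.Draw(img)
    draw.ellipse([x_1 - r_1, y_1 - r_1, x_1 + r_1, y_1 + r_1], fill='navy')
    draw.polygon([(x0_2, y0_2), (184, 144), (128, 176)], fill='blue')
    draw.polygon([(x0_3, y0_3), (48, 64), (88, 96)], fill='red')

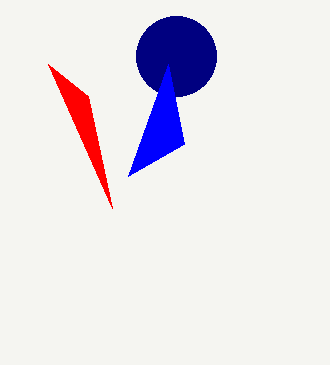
x_1 = 176
y_1 = 56
r_1 = 40
x0_2 = 168
y0_2 = 64
x0_3 = 112
y0_3 = 208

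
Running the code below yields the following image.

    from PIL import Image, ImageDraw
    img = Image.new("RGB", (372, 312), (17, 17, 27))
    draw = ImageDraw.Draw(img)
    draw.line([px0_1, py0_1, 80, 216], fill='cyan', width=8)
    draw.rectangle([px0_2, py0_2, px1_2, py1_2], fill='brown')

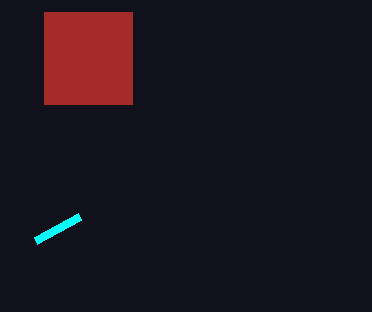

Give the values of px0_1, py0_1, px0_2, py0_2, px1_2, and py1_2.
px0_1 = 36; py0_1 = 240; px0_2 = 44; py0_2 = 12; px1_2 = 132; py1_2 = 104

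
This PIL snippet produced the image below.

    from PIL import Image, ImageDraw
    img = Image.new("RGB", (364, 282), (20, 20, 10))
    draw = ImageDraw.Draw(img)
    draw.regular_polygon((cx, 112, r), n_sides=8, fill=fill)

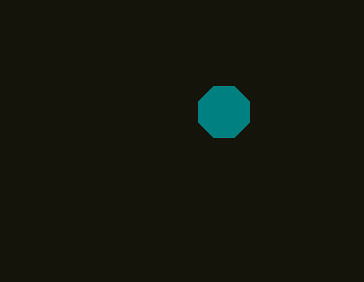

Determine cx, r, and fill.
cx = 224, r = 28, fill = 'teal'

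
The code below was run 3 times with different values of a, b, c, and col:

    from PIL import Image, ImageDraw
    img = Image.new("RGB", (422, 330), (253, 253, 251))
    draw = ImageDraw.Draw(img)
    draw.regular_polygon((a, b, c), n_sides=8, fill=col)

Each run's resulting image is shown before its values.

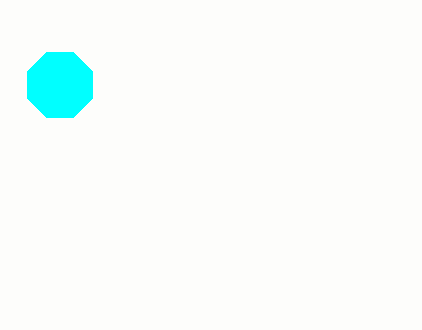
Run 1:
a = 60
b = 85
c = 35
col = 'cyan'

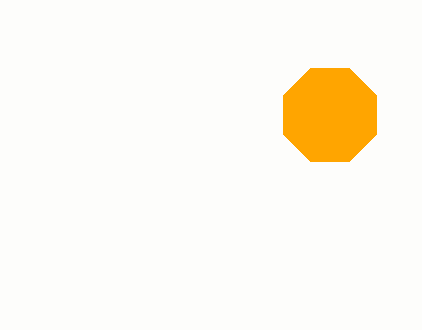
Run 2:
a = 330, b = 115, c = 50, col = 'orange'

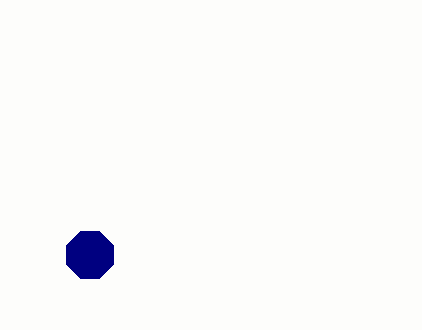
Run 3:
a = 90; b = 255; c = 25; col = 'navy'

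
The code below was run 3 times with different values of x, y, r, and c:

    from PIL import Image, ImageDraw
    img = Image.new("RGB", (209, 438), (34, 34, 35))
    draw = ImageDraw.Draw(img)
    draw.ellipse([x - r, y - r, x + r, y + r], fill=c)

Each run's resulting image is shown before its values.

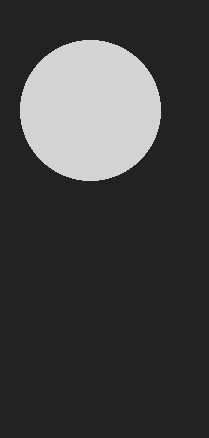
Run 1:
x = 90; y = 110; r = 70; c = 'lightgray'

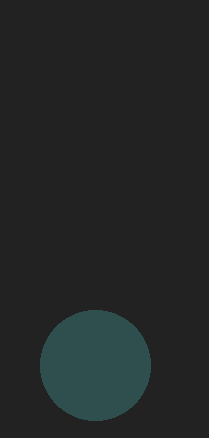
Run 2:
x = 95, y = 365, r = 55, c = 'darkslategray'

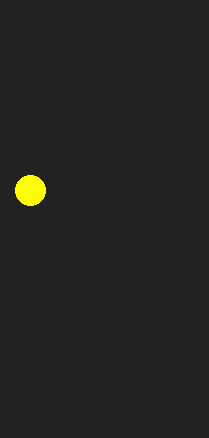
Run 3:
x = 30
y = 190
r = 15
c = 'yellow'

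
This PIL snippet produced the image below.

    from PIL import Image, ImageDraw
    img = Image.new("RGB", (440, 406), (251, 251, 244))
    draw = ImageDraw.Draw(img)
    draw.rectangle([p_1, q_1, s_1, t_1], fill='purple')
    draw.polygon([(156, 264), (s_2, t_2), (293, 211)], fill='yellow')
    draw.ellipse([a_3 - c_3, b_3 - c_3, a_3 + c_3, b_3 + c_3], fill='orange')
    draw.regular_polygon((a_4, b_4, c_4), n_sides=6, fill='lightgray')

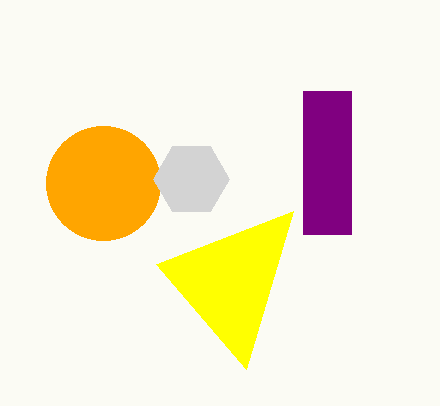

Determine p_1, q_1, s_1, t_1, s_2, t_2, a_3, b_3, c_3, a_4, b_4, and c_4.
p_1 = 303; q_1 = 91; s_1 = 351; t_1 = 234; s_2 = 246; t_2 = 369; a_3 = 103; b_3 = 183; c_3 = 57; a_4 = 191; b_4 = 179; c_4 = 38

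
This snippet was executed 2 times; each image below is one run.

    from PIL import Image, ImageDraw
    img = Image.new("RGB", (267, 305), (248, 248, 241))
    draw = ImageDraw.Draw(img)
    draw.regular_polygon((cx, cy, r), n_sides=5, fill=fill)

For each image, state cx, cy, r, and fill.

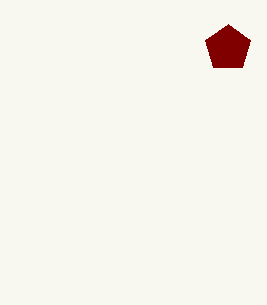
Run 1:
cx = 228, cy = 48, r = 24, fill = 'maroon'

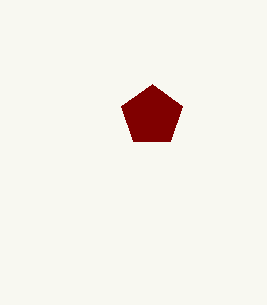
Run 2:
cx = 152, cy = 116, r = 32, fill = 'maroon'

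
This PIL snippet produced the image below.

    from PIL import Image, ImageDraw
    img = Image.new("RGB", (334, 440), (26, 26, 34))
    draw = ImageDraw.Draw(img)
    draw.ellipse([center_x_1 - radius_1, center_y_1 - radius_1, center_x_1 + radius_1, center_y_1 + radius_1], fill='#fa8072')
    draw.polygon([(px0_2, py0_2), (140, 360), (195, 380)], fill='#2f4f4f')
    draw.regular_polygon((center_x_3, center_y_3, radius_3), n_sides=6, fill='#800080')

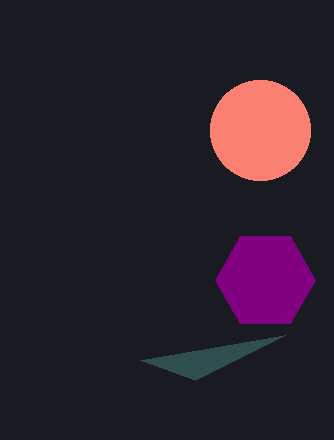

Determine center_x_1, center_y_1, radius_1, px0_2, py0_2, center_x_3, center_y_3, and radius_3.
center_x_1 = 260; center_y_1 = 130; radius_1 = 50; px0_2 = 285; py0_2 = 335; center_x_3 = 265; center_y_3 = 280; radius_3 = 50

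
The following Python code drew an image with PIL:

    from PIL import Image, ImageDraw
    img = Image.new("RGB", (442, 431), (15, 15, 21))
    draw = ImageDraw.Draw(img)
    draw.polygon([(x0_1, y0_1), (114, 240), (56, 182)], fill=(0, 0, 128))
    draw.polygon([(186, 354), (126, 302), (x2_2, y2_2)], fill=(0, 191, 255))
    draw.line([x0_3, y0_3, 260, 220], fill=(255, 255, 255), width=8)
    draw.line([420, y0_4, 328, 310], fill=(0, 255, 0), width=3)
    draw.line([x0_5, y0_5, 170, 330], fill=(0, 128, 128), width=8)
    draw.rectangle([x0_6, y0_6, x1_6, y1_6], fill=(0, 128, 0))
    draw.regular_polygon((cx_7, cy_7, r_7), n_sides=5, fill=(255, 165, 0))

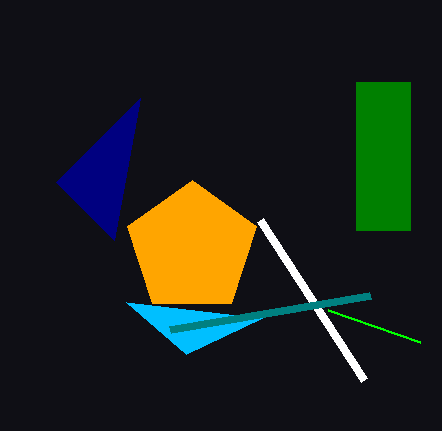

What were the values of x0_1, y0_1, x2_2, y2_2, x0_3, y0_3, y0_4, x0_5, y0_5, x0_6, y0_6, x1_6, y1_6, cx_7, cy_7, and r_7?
x0_1 = 140, y0_1 = 98, x2_2 = 262, y2_2 = 318, x0_3 = 364, y0_3 = 380, y0_4 = 342, x0_5 = 370, y0_5 = 296, x0_6 = 356, y0_6 = 82, x1_6 = 410, y1_6 = 230, cx_7 = 192, cy_7 = 248, r_7 = 68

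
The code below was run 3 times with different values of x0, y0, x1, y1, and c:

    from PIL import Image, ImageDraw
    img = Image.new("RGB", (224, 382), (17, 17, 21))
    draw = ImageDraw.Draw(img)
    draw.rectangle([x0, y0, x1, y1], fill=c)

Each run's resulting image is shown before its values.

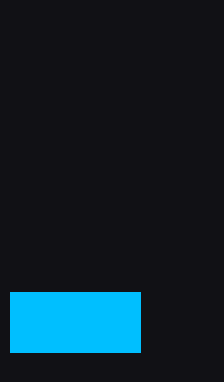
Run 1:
x0 = 10, y0 = 292, x1 = 140, y1 = 352, c = 'deepskyblue'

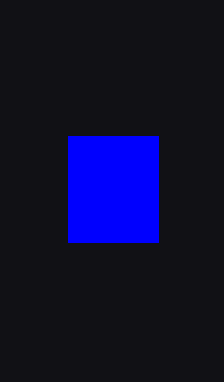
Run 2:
x0 = 68
y0 = 136
x1 = 158
y1 = 242
c = 'blue'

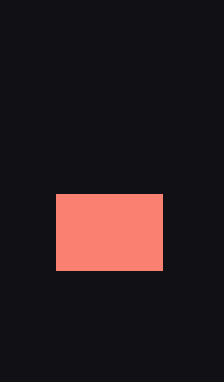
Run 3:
x0 = 56, y0 = 194, x1 = 162, y1 = 270, c = 'salmon'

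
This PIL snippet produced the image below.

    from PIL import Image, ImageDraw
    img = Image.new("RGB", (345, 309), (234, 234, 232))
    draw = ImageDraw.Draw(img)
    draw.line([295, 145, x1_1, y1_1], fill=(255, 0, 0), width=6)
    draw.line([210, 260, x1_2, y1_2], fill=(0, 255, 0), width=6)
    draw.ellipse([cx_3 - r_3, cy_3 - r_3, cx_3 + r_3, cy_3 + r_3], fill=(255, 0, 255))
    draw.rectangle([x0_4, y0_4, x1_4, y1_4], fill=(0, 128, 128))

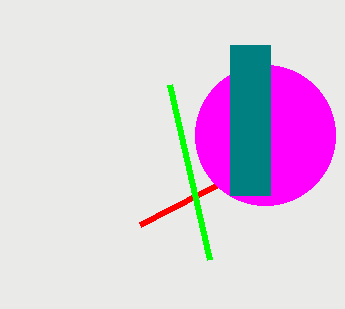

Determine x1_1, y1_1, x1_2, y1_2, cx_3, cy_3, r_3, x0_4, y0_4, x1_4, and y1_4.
x1_1 = 140
y1_1 = 225
x1_2 = 170
y1_2 = 85
cx_3 = 265
cy_3 = 135
r_3 = 70
x0_4 = 230
y0_4 = 45
x1_4 = 270
y1_4 = 195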